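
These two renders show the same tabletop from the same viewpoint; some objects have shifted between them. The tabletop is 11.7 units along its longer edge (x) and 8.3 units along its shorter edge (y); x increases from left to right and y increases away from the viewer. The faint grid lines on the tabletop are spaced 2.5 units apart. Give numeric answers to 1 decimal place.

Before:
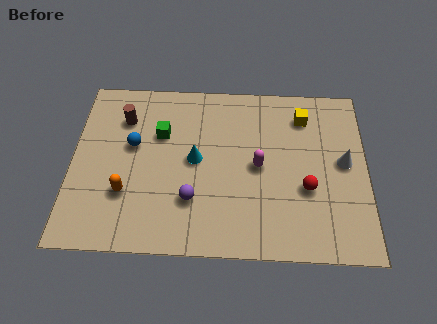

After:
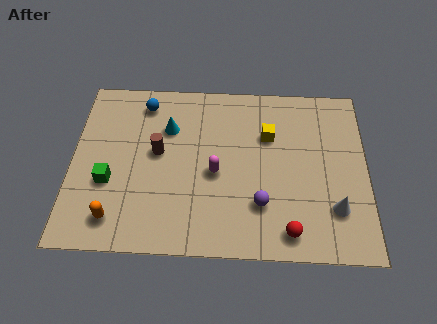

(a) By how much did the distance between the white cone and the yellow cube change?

+1.6

The distance was about 2.7 in the first image and 4.3 in the second, so they moved 1.6 units further apart.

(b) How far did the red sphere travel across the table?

2.1

From (9.3, 3.1) to (8.6, 1.1), the red sphere covered √(0.7² + 2.0²) ≈ 2.1 units.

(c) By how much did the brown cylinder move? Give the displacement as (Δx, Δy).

(1.4, -1.6)

The brown cylinder was at about (2.0, 6.2) and moved to about (3.4, 4.6).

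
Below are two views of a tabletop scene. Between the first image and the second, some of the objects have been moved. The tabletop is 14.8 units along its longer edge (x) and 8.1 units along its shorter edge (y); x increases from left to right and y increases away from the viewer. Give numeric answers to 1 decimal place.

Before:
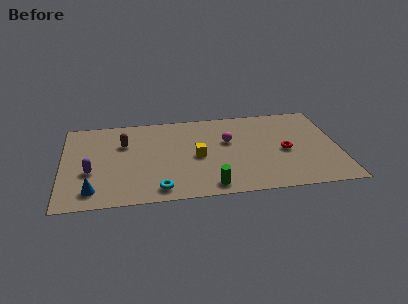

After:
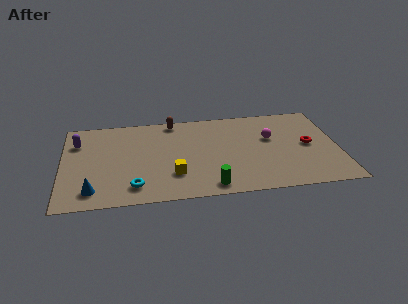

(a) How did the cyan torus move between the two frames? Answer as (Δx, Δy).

(-1.3, 0.4)

The cyan torus was at about (5.1, 1.1) and moved to about (3.8, 1.5).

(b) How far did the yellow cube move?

2.0

The yellow cube moved from about (7.2, 3.8) to (5.9, 2.3), a distance of √(1.3² + 1.5²) ≈ 2.0.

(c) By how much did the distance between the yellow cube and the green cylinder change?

-0.6

They were about 2.9 units apart before and 2.3 after — 0.6 units closer together.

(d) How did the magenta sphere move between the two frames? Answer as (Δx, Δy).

(2.3, 0.0)

From the two frames, the magenta sphere sits at roughly (8.9, 5.0) before and (11.2, 5.0) after.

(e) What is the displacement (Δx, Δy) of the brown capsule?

(2.7, 1.8)

The brown capsule started near (3.3, 5.5) and ended near (6.0, 7.3).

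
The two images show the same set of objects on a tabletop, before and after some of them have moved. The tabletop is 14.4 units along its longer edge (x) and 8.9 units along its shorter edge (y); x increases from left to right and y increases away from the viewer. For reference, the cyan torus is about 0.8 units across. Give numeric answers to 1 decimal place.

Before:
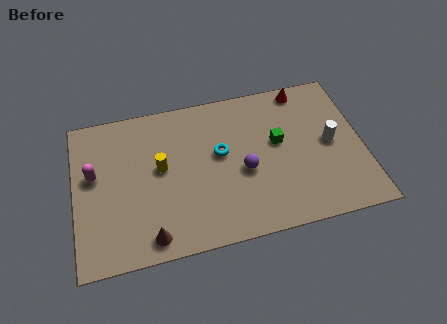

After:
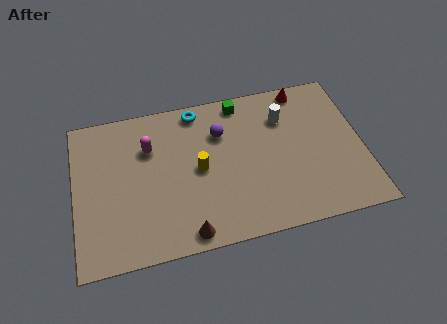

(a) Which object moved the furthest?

the green cube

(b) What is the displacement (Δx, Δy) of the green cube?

(-1.7, 2.8)

The green cube was at about (10.2, 5.1) and moved to about (8.5, 7.9).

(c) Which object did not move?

the red cone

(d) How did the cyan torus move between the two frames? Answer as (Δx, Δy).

(-1.0, 2.8)

From the two frames, the cyan torus sits at roughly (7.3, 5.1) before and (6.3, 7.9) after.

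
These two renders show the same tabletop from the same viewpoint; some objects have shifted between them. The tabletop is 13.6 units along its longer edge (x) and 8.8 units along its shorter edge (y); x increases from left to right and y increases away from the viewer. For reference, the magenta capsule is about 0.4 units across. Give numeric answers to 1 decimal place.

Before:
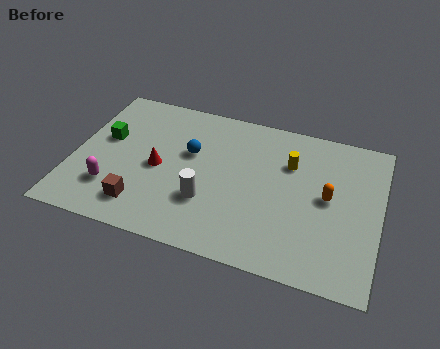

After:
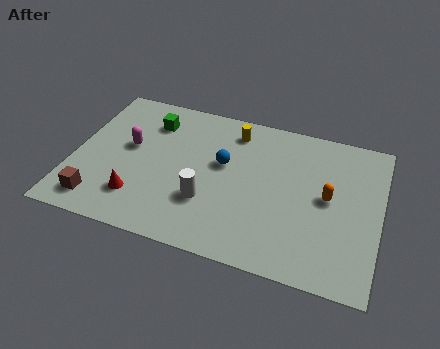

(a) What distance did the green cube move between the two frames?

2.5

From (1.3, 5.2) to (3.2, 6.8), the green cube covered √(1.9² + 1.6²) ≈ 2.5 units.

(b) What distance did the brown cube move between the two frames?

1.9

The brown cube moved from about (3.3, 1.7) to (1.4, 1.4), a distance of √(1.9² + 0.3²) ≈ 1.9.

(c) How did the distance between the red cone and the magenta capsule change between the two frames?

+0.4

Before: roughly 2.6 units apart; after: 3.0. That's 0.4 units further apart.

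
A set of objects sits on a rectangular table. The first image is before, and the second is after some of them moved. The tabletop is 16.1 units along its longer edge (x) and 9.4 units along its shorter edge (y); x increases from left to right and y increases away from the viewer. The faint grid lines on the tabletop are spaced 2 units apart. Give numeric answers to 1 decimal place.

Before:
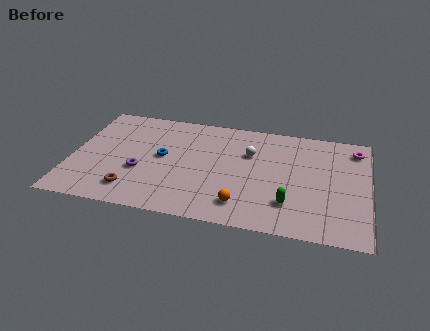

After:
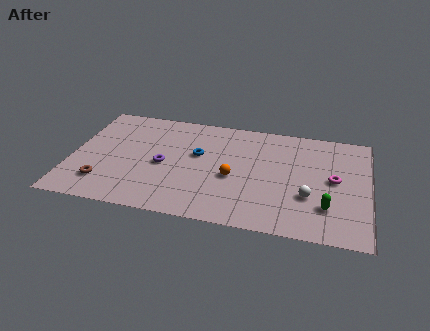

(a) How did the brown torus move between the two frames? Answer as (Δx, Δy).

(-1.6, 0.3)

The brown torus was at about (3.5, 1.8) and moved to about (1.9, 2.1).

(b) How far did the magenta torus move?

3.1

The magenta torus moved from about (15.3, 7.8) to (14.2, 4.9), a distance of √(1.1² + 2.9²) ≈ 3.1.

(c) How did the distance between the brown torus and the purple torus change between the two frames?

+2.1

Before: roughly 1.7 units apart; after: 3.8. That's 2.1 units further apart.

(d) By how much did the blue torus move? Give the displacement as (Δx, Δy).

(1.9, 0.6)

From the two frames, the blue torus sits at roughly (4.9, 5.0) before and (6.8, 5.6) after.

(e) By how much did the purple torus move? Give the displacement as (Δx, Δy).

(1.2, 0.8)

From the two frames, the purple torus sits at roughly (3.8, 3.5) before and (5.0, 4.3) after.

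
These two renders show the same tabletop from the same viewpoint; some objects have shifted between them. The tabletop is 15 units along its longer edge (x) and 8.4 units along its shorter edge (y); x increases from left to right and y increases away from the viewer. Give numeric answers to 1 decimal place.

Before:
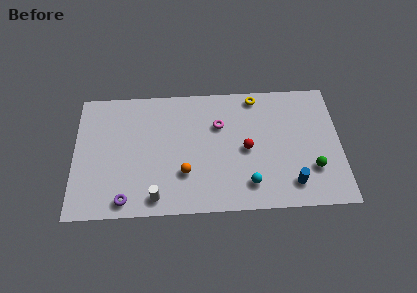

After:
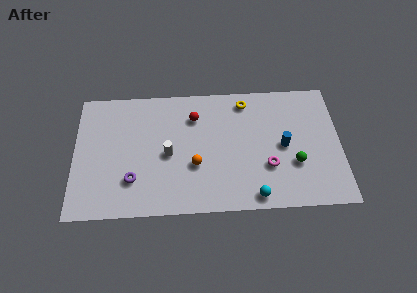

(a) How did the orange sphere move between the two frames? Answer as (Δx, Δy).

(0.6, 0.5)

The orange sphere started near (6.2, 2.6) and ended near (6.8, 3.1).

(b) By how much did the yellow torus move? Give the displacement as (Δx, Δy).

(-0.6, -0.3)

From the two frames, the yellow torus sits at roughly (10.3, 7.5) before and (9.7, 7.2) after.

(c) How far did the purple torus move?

1.4

The purple torus moved from about (2.9, 1.0) to (3.3, 2.3), a distance of √(0.4² + 1.3²) ≈ 1.4.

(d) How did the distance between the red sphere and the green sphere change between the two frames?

+2.6

Before: roughly 4.0 units apart; after: 6.6. That's 2.6 units further apart.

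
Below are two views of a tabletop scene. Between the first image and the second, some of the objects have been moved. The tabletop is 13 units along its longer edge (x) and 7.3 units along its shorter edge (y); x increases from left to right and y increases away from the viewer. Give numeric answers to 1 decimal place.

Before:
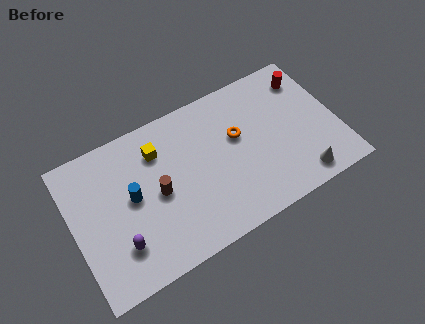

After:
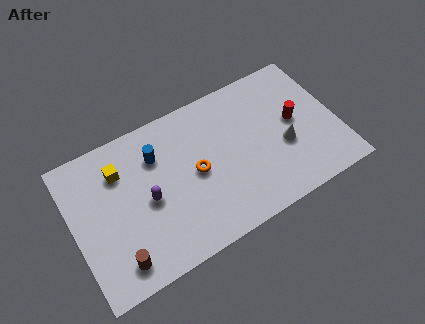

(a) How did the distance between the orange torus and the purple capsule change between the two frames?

-4.3

The distance was about 6.7 in the first image and 2.4 in the second, so they moved 4.3 units closer together.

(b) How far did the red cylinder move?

2.1

From (11.9, 5.8) to (11.0, 3.9), the red cylinder covered √(0.9² + 1.9²) ≈ 2.1 units.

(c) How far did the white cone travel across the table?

2.0

The white cone moved from about (10.8, 1.0) to (10.3, 2.9), a distance of √(0.5² + 1.9²) ≈ 2.0.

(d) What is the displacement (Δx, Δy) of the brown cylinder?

(-2.3, -2.3)

The brown cylinder started near (4.1, 3.5) and ended near (1.8, 1.2).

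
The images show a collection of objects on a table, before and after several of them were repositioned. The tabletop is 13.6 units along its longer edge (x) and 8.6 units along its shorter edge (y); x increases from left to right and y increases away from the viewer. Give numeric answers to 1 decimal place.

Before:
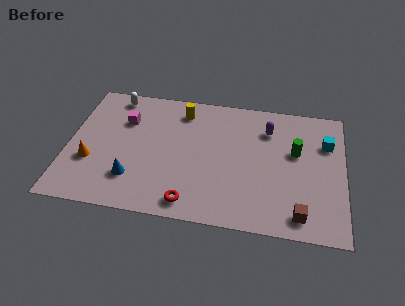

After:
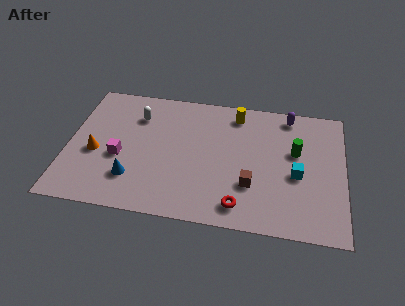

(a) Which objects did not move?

the green cylinder and the blue cone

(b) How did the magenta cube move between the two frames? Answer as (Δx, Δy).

(-0.1, -2.5)

The magenta cube started near (2.7, 6.0) and ended near (2.6, 3.5).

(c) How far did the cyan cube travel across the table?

2.7

From (12.7, 6.0) to (11.3, 3.7), the cyan cube covered √(1.4² + 2.3²) ≈ 2.7 units.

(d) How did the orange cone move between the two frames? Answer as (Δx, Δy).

(0.2, 0.6)

From the two frames, the orange cone sits at roughly (1.2, 3.0) before and (1.4, 3.6) after.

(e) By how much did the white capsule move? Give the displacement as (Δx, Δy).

(1.2, -1.2)

From the two frames, the white capsule sits at roughly (2.1, 7.6) before and (3.3, 6.4) after.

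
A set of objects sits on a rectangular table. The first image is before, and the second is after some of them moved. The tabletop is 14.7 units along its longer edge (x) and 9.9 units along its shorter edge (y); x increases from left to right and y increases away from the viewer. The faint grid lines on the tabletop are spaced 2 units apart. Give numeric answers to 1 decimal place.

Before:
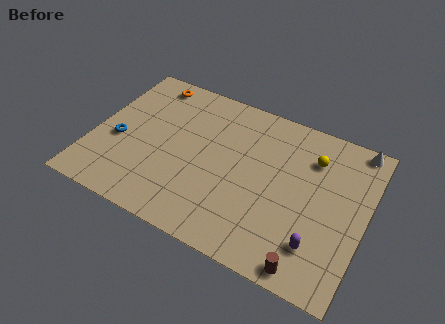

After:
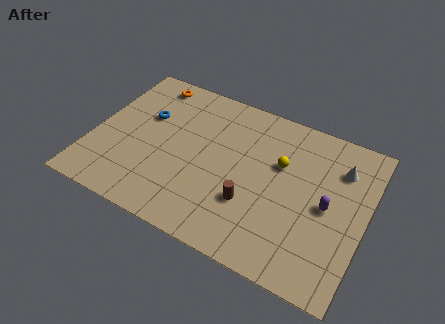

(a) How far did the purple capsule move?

2.5

From (12.5, 2.3) to (12.7, 4.8), the purple capsule covered √(0.2² + 2.5²) ≈ 2.5 units.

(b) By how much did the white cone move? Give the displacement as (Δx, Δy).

(-0.7, -1.7)

The white cone started near (13.8, 9.1) and ended near (13.1, 7.4).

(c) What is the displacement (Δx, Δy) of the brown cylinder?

(-3.4, 2.3)

The brown cylinder started near (12.2, 0.9) and ended near (8.8, 3.2).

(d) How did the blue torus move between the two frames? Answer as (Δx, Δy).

(1.2, 2.2)

The blue torus started near (1.4, 4.1) and ended near (2.6, 6.3).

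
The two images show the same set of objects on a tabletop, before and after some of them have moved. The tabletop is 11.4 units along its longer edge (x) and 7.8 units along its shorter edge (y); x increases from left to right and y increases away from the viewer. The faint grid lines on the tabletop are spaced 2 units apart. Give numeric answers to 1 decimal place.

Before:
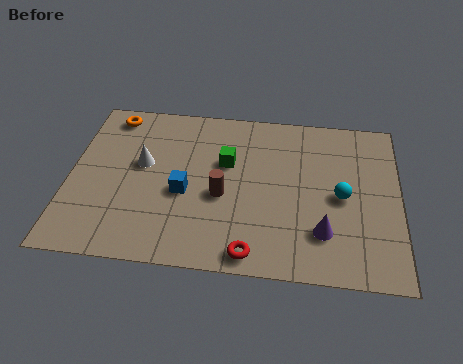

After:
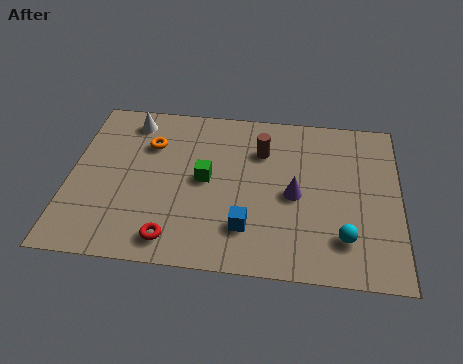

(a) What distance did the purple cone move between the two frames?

1.9

The purple cone was near (8.8, 2.0) before and (7.8, 3.6) after, so it travelled √(1.0² + 1.6²) ≈ 1.9 units.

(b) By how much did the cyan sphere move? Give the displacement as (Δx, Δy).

(0.1, -1.9)

From the two frames, the cyan sphere sits at roughly (9.4, 3.7) before and (9.5, 1.8) after.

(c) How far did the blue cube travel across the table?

2.6

The blue cube was near (4.0, 3.3) before and (6.2, 1.9) after, so it travelled √(2.2² + 1.4²) ≈ 2.6 units.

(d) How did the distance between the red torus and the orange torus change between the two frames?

-3.4

They were about 7.9 units apart before and 4.5 after — 3.4 units closer together.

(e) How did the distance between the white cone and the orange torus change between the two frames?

-1.3

They were about 2.6 units apart before and 1.3 after — 1.3 units closer together.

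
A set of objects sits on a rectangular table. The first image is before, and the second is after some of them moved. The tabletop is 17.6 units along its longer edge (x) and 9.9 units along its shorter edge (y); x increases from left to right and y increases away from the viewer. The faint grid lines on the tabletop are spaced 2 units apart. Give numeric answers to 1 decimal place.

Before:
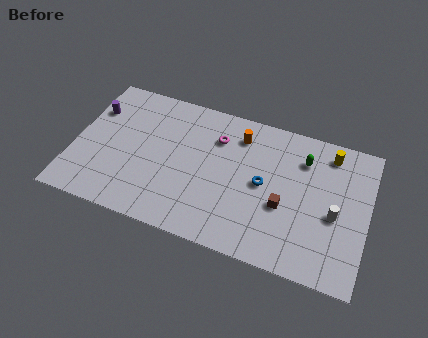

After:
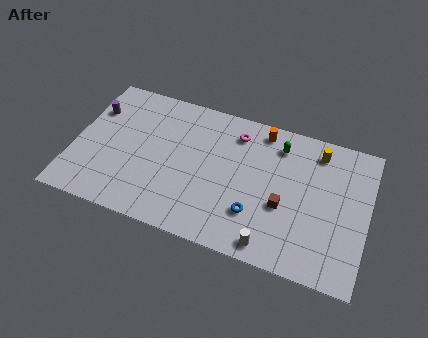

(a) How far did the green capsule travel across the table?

1.6

From (13.6, 7.5) to (12.1, 8.0), the green capsule covered √(1.5² + 0.5²) ≈ 1.6 units.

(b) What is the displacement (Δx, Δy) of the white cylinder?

(-3.5, -3.2)

From the two frames, the white cylinder sits at roughly (15.7, 4.3) before and (12.2, 1.1) after.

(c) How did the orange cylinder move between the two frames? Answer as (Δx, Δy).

(1.3, 0.8)

The orange cylinder was at about (9.7, 7.9) and moved to about (11.0, 8.7).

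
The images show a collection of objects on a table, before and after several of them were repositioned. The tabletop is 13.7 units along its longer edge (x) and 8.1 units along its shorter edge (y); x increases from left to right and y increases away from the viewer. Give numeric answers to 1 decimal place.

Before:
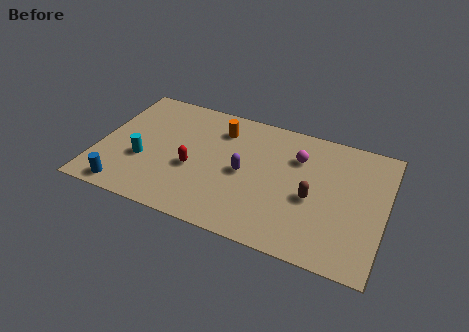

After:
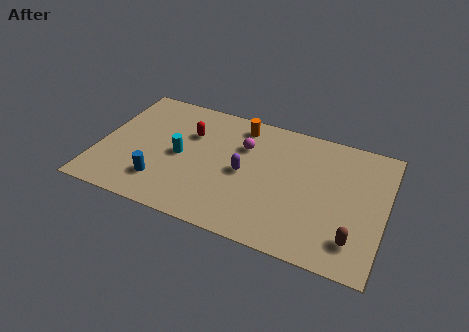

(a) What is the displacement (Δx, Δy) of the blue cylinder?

(1.6, 1.0)

The blue cylinder started near (1.6, 0.9) and ended near (3.2, 1.9).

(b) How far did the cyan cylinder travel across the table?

1.9

The cyan cylinder moved from about (2.2, 3.0) to (3.9, 3.9), a distance of √(1.7² + 0.9²) ≈ 1.9.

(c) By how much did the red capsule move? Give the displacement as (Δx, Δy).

(-0.4, 2.2)

The red capsule was at about (4.6, 3.3) and moved to about (4.2, 5.5).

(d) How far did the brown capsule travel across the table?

2.8

The brown capsule moved from about (10.3, 3.5) to (12.4, 1.7), a distance of √(2.1² + 1.8²) ≈ 2.8.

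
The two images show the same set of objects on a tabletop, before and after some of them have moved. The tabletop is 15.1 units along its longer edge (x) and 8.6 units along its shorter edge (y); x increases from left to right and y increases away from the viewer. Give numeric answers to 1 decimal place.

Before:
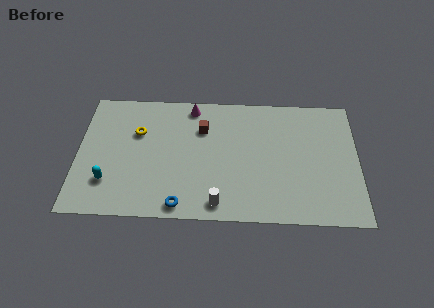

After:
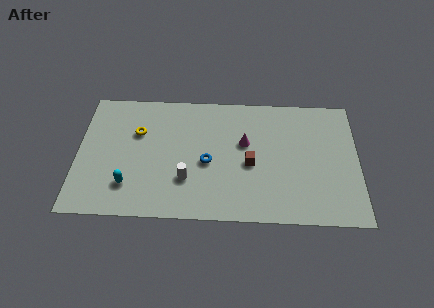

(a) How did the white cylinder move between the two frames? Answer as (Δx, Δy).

(-1.7, 1.5)

The white cylinder started near (7.6, 1.1) and ended near (5.9, 2.6).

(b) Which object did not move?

the yellow torus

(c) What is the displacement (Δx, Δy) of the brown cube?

(2.6, -2.3)

From the two frames, the brown cube sits at roughly (6.7, 6.1) before and (9.3, 3.8) after.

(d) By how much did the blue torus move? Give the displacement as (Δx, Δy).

(1.4, 2.9)

From the two frames, the blue torus sits at roughly (5.6, 0.9) before and (7.0, 3.8) after.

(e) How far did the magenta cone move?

3.8

The magenta cone was near (6.1, 7.6) before and (9.0, 5.2) after, so it travelled √(2.9² + 2.4²) ≈ 3.8 units.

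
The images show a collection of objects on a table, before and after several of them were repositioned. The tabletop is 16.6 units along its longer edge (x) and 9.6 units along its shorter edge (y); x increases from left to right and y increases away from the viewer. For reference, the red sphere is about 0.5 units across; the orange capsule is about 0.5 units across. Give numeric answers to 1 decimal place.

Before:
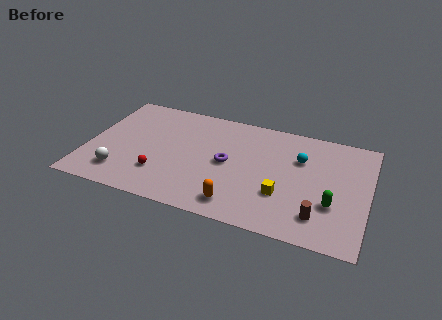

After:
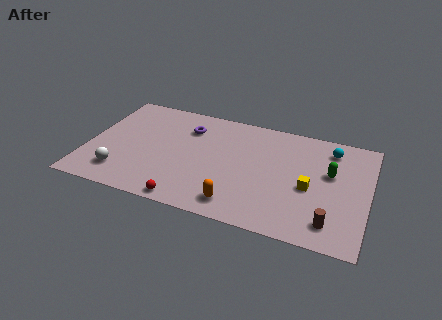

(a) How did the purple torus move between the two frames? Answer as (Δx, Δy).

(-2.6, 2.4)

From the two frames, the purple torus sits at roughly (8.3, 4.8) before and (5.7, 7.2) after.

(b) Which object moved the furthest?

the purple torus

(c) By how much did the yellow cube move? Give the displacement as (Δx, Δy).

(1.5, 1.1)

From the two frames, the yellow cube sits at roughly (11.7, 3.1) before and (13.2, 4.2) after.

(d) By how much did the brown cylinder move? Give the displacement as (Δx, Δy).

(0.7, -0.3)

The brown cylinder started near (13.9, 2.0) and ended near (14.6, 1.7).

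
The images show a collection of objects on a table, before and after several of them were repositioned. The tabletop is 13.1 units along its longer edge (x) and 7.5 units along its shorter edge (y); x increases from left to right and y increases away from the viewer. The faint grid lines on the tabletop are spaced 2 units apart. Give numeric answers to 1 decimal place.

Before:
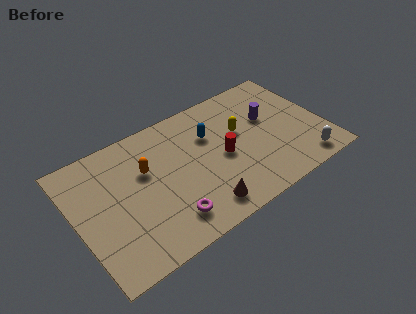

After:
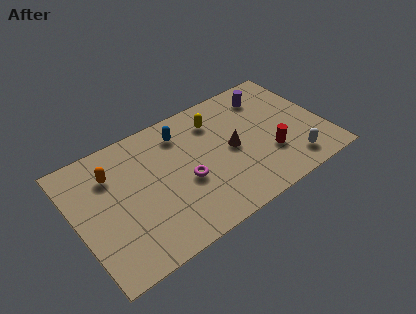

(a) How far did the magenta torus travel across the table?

2.0

The magenta torus moved from about (4.4, 1.5) to (5.6, 3.1), a distance of √(1.2² + 1.6²) ≈ 2.0.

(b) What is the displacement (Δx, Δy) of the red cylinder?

(2.3, -1.1)

From the two frames, the red cylinder sits at roughly (7.7, 3.5) before and (10.0, 2.4) after.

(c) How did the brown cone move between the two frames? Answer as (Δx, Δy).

(2.1, 2.5)

From the two frames, the brown cone sits at roughly (6.1, 1.2) before and (8.2, 3.7) after.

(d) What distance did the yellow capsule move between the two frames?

1.7

The yellow capsule was near (8.8, 4.5) before and (7.7, 5.8) after, so it travelled √(1.1² + 1.3²) ≈ 1.7 units.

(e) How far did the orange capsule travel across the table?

1.8

The orange capsule moved from about (3.8, 4.8) to (2.1, 5.5), a distance of √(1.7² + 0.7²) ≈ 1.8.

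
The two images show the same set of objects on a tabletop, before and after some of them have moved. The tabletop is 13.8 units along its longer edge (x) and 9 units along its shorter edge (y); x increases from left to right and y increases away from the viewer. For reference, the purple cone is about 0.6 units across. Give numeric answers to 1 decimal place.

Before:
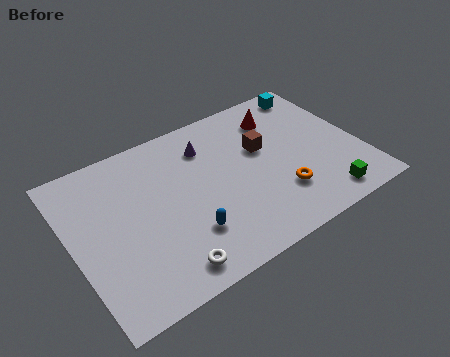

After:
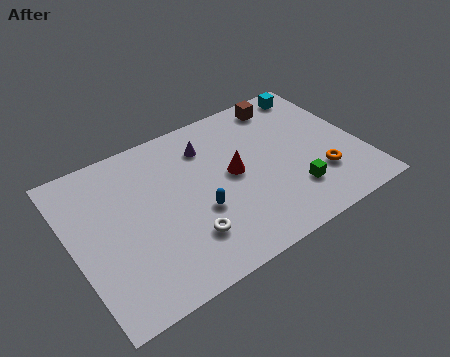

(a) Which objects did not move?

the purple cone and the cyan cube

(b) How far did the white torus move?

1.6

From (3.9, 1.2) to (5.0, 2.3), the white torus covered √(1.1² + 1.1²) ≈ 1.6 units.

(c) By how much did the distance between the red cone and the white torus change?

-5.1

They were about 8.7 units apart before and 3.6 after — 5.1 units closer together.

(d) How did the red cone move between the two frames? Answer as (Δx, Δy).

(-2.7, -2.3)

The red cone was at about (10.4, 7.0) and moved to about (7.7, 4.7).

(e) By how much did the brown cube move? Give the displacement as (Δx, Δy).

(1.5, 2.3)

The brown cube started near (9.3, 5.5) and ended near (10.8, 7.8).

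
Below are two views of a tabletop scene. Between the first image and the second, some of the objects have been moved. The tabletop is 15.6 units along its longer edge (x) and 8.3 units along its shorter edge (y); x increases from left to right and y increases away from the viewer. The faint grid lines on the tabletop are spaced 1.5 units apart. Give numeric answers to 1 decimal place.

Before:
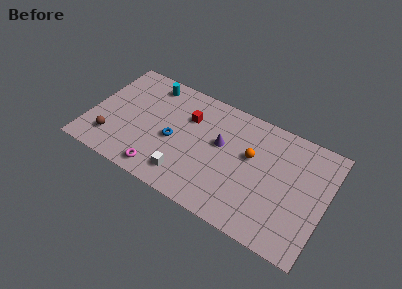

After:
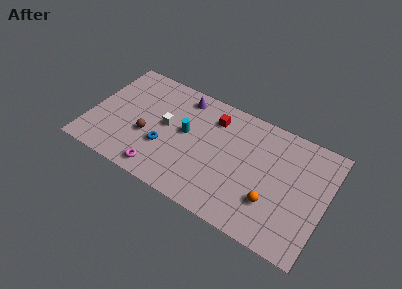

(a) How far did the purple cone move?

3.6

From (8.6, 4.9) to (5.7, 7.1), the purple cone covered √(2.9² + 2.2²) ≈ 3.6 units.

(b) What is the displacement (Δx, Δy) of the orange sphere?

(1.7, -2.5)

The orange sphere started near (10.6, 5.0) and ended near (12.3, 2.5).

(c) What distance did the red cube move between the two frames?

1.7

From (6.3, 5.8) to (7.9, 6.5), the red cube covered √(1.6² + 0.7²) ≈ 1.7 units.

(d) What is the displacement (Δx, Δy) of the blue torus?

(-0.5, -0.8)

The blue torus started near (5.6, 3.7) and ended near (5.1, 2.9).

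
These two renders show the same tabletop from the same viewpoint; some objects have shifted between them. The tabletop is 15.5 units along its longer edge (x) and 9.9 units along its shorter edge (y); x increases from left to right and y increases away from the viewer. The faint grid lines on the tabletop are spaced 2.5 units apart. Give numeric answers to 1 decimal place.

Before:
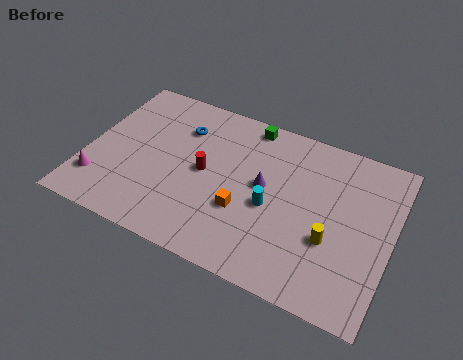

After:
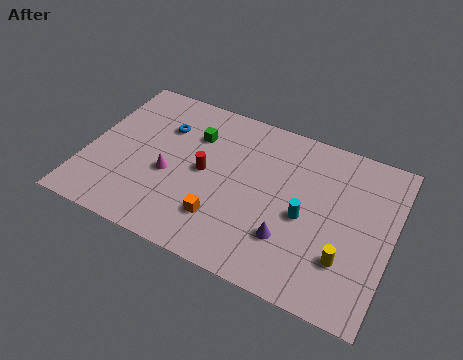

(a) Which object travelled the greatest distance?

the magenta cone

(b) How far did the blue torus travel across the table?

0.9

The blue torus moved from about (4.5, 7.3) to (3.6, 7.0), a distance of √(0.9² + 0.3²) ≈ 0.9.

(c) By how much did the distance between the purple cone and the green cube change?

+3.2

The distance was about 3.7 in the first image and 6.9 in the second, so they moved 3.2 units further apart.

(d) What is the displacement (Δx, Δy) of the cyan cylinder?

(1.7, 0.1)

From the two frames, the cyan cylinder sits at roughly (9.5, 4.3) before and (11.2, 4.4) after.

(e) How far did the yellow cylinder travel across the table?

1.1

The yellow cylinder moved from about (12.6, 3.6) to (13.4, 2.8), a distance of √(0.8² + 0.8²) ≈ 1.1.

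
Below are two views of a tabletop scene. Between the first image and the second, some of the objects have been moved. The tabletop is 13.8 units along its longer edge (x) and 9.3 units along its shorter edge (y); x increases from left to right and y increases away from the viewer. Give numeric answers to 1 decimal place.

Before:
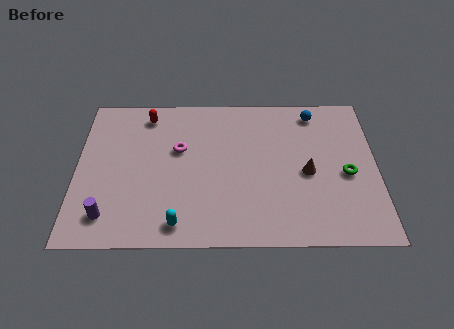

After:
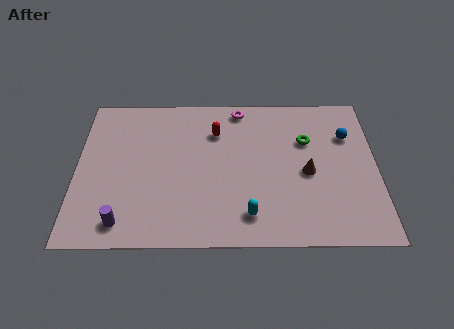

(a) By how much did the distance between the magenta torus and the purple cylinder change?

+3.7

Before: roughly 5.1 units apart; after: 8.8. That's 3.7 units further apart.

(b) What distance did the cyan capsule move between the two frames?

3.2

The cyan capsule was near (4.7, 1.2) before and (7.9, 1.7) after, so it travelled √(3.2² + 0.5²) ≈ 3.2 units.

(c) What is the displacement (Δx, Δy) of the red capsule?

(3.2, -1.1)

The red capsule was at about (3.2, 7.9) and moved to about (6.4, 6.8).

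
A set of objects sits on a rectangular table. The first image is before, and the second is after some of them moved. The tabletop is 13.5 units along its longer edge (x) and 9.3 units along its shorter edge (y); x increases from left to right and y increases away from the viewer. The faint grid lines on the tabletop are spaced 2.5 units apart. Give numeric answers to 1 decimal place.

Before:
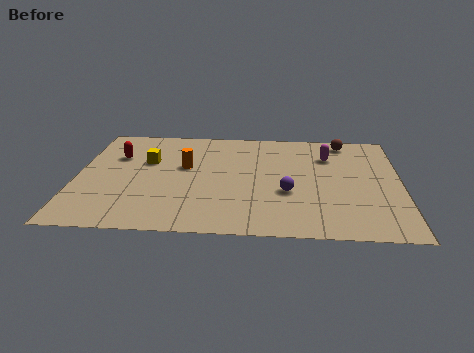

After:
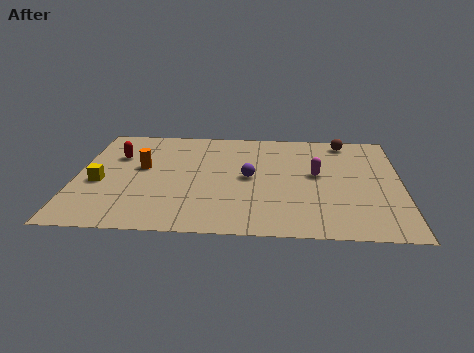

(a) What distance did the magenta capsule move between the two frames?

1.8

The magenta capsule moved from about (10.5, 6.8) to (10.0, 5.1), a distance of √(0.5² + 1.7²) ≈ 1.8.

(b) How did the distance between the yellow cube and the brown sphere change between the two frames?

+2.5

Before: roughly 8.6 units apart; after: 11.1. That's 2.5 units further apart.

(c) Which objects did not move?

the red capsule and the brown sphere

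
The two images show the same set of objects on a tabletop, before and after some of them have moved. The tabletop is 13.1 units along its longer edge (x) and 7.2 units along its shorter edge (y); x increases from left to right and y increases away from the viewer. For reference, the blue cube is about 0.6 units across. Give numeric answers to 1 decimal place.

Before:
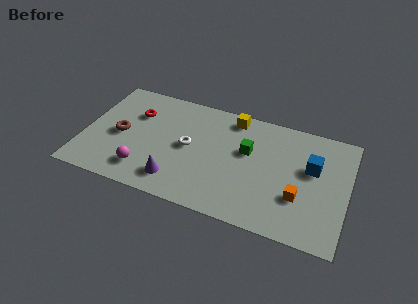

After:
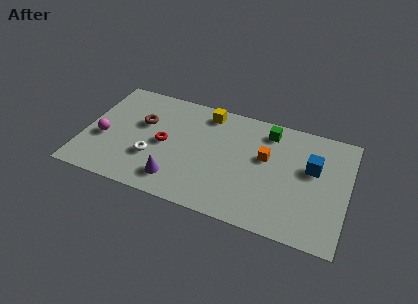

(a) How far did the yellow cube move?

1.3

From (7.2, 6.3) to (5.9, 6.2), the yellow cube covered √(1.3² + 0.1²) ≈ 1.3 units.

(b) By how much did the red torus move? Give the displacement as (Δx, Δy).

(1.6, -1.5)

From the two frames, the red torus sits at roughly (2.4, 5.0) before and (4.0, 3.5) after.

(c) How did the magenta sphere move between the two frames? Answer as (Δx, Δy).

(-2.2, 1.4)

The magenta sphere started near (3.2, 1.5) and ended near (1.0, 2.9).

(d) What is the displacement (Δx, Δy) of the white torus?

(-1.7, -1.3)

From the two frames, the white torus sits at roughly (5.2, 3.7) before and (3.5, 2.4) after.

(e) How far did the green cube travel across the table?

1.8

From (8.1, 4.4) to (9.0, 6.0), the green cube covered √(0.9² + 1.6²) ≈ 1.8 units.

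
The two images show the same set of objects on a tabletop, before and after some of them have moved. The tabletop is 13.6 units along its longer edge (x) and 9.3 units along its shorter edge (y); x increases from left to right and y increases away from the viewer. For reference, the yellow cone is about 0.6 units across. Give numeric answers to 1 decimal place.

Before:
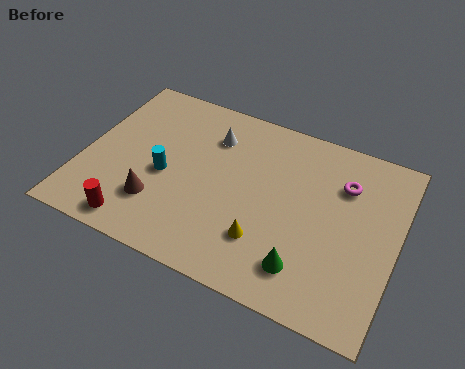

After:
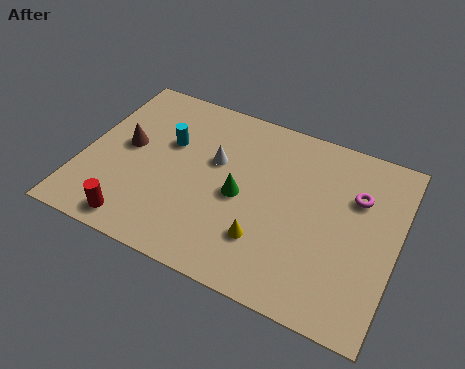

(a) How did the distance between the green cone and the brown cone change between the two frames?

-1.4

They were about 6.5 units apart before and 5.1 after — 1.4 units closer together.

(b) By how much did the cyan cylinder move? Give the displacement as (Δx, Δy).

(-0.1, 1.8)

From the two frames, the cyan cylinder sits at roughly (3.6, 4.1) before and (3.5, 5.9) after.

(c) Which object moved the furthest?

the green cone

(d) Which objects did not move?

the yellow cone and the red cylinder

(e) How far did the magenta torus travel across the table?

0.7

The magenta torus moved from about (11.1, 6.7) to (11.7, 6.3), a distance of √(0.6² + 0.4²) ≈ 0.7.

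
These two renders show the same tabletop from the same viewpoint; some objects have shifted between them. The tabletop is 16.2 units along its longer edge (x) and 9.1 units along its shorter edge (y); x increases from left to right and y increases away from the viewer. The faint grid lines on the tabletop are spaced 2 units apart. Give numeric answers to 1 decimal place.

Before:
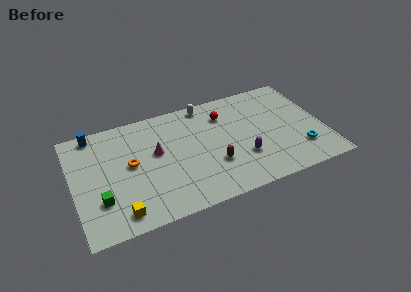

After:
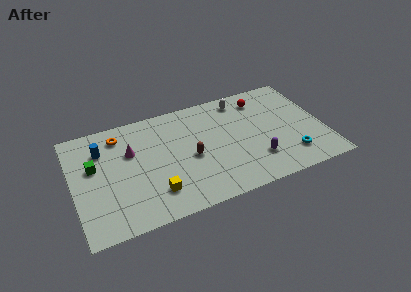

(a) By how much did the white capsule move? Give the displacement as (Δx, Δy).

(2.3, -0.4)

The white capsule was at about (8.9, 8.2) and moved to about (11.2, 7.8).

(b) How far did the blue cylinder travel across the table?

1.6

From (1.6, 8.2) to (2.0, 6.7), the blue cylinder covered √(0.4² + 1.5²) ≈ 1.6 units.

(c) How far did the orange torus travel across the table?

2.6

The orange torus was near (3.7, 4.9) before and (3.2, 7.5) after, so it travelled √(0.5² + 2.6²) ≈ 2.6 units.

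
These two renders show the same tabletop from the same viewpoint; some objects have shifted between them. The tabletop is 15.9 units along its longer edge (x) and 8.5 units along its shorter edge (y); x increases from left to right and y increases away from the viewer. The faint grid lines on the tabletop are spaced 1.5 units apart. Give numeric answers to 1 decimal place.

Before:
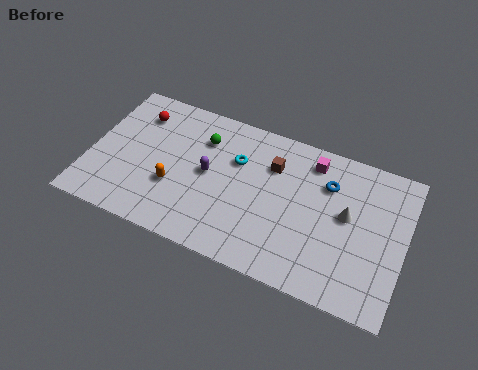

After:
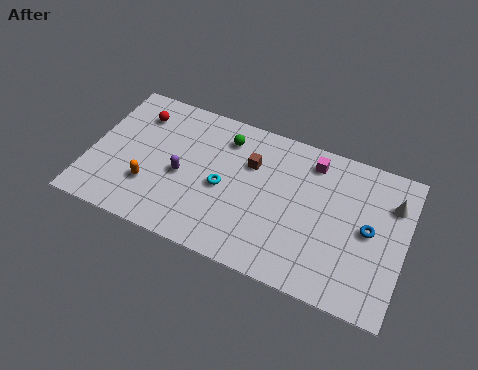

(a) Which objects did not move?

the red sphere and the magenta cube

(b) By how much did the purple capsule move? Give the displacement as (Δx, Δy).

(-1.3, -0.6)

The purple capsule was at about (6.0, 4.4) and moved to about (4.7, 3.8).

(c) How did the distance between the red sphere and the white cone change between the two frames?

+1.9

Before: roughly 11.1 units apart; after: 13.0. That's 1.9 units further apart.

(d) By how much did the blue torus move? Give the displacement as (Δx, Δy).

(2.2, -1.8)

The blue torus was at about (11.9, 6.1) and moved to about (14.1, 4.3).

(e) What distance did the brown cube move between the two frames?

1.1

The brown cube was near (9.1, 6.1) before and (8.0, 5.8) after, so it travelled √(1.1² + 0.3²) ≈ 1.1 units.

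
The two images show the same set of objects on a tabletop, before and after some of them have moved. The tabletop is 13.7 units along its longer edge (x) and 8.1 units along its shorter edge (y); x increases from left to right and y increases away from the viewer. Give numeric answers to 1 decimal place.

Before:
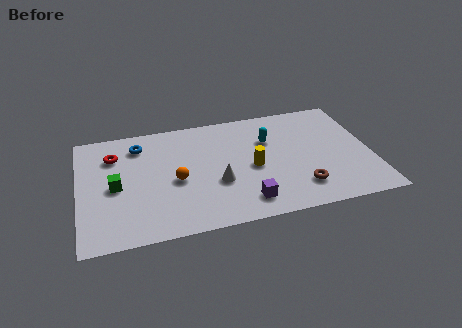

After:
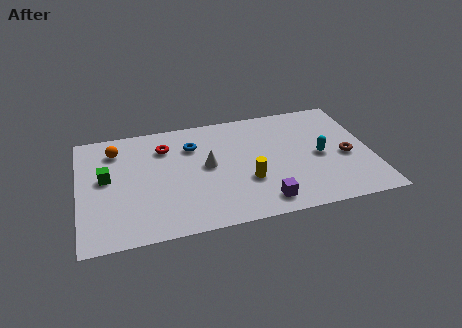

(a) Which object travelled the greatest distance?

the orange sphere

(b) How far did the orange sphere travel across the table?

3.9

From (4.5, 3.6) to (1.8, 6.4), the orange sphere covered √(2.7² + 2.8²) ≈ 3.9 units.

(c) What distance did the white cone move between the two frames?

1.4

The white cone moved from about (6.4, 3.0) to (6.0, 4.3), a distance of √(0.4² + 1.3²) ≈ 1.4.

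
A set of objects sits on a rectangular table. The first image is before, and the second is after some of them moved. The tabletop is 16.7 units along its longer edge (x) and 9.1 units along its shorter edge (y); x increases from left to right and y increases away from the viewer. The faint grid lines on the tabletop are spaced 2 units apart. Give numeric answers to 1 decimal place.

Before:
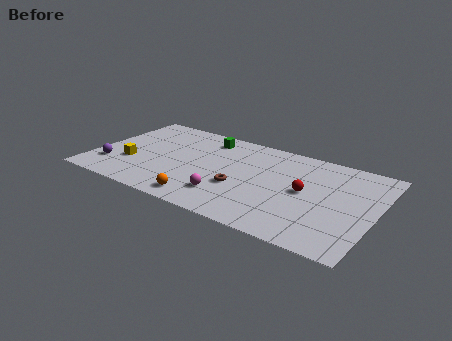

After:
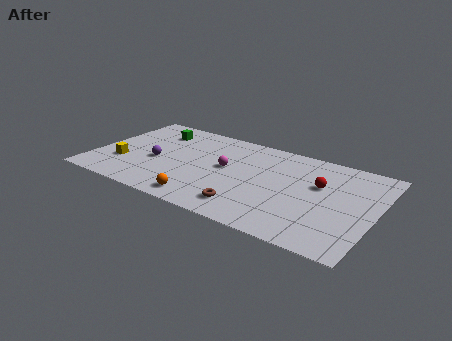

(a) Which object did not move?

the orange sphere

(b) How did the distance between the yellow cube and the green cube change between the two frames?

-1.6

Before: roughly 6.0 units apart; after: 4.4. That's 1.6 units closer together.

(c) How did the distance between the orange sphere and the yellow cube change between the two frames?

+0.4

They were about 5.1 units apart before and 5.5 after — 0.4 units further apart.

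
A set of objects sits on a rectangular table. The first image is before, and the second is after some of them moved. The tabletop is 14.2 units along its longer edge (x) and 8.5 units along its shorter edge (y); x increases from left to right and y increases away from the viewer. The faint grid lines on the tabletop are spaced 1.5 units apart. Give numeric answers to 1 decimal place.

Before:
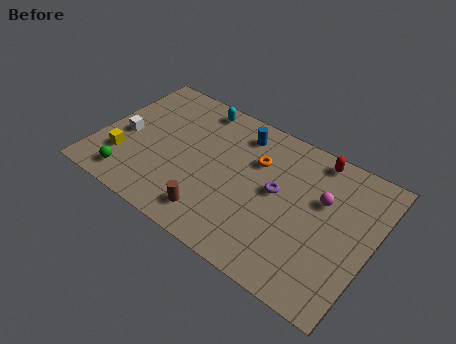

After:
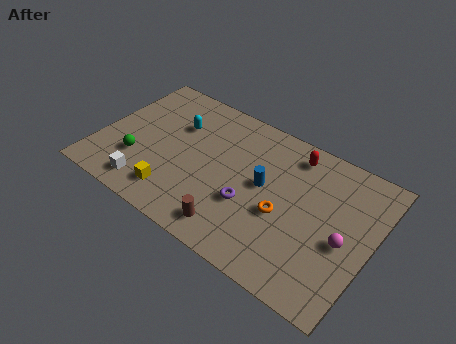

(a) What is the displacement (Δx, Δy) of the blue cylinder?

(1.7, -2.4)

The blue cylinder was at about (6.9, 7.0) and moved to about (8.6, 4.6).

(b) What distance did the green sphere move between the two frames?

1.3

From (2.1, 1.3) to (2.2, 2.6), the green sphere covered √(0.1² + 1.3²) ≈ 1.3 units.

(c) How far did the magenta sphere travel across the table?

2.2

From (11.5, 5.4) to (12.9, 3.7), the magenta sphere covered √(1.4² + 1.7²) ≈ 2.2 units.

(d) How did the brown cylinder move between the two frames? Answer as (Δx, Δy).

(1.1, -0.2)

From the two frames, the brown cylinder sits at roughly (6.5, 1.5) before and (7.6, 1.3) after.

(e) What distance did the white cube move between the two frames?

3.0

The white cube was near (1.3, 3.8) before and (3.0, 1.3) after, so it travelled √(1.7² + 2.5²) ≈ 3.0 units.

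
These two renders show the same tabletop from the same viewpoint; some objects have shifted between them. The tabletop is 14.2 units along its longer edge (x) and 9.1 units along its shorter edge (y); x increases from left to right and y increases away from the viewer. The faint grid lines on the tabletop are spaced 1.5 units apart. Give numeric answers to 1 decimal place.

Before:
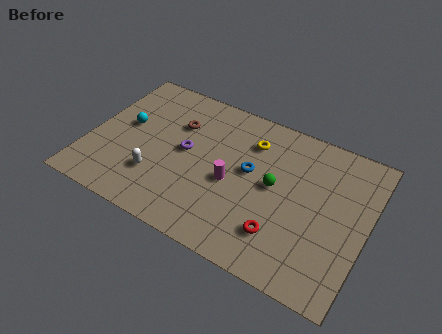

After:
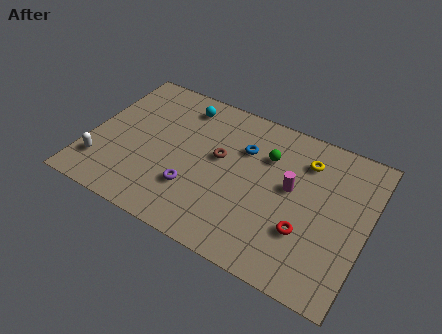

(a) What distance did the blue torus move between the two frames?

1.3

The blue torus was near (8.2, 5.1) before and (7.7, 6.3) after, so it travelled √(0.5² + 1.2²) ≈ 1.3 units.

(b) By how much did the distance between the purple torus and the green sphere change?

+0.4

Before: roughly 4.6 units apart; after: 5.0. That's 0.4 units further apart.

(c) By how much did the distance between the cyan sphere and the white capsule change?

+3.3

Before: roughly 3.2 units apart; after: 6.5. That's 3.3 units further apart.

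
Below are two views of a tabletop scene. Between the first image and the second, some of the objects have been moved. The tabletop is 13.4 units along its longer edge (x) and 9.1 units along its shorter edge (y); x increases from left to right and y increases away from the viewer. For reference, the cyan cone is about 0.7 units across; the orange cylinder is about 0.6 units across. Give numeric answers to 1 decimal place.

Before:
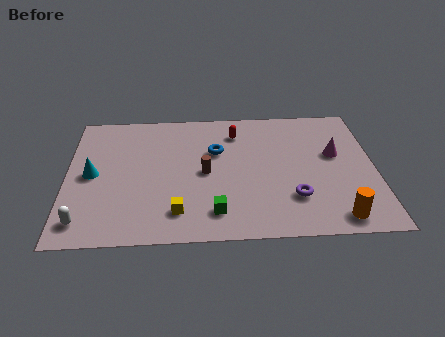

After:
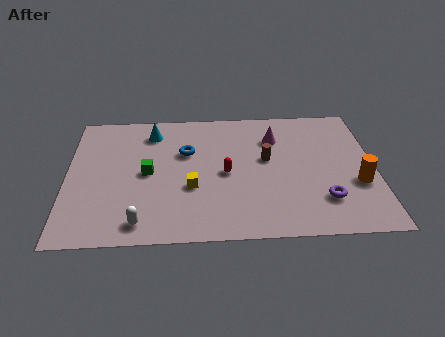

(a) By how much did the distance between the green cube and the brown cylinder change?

+2.5

Before: roughly 2.7 units apart; after: 5.2. That's 2.5 units further apart.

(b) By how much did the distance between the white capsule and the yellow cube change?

-0.9

They were about 4.0 units apart before and 3.1 after — 0.9 units closer together.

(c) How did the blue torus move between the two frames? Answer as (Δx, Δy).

(-1.3, 0.0)

The blue torus started near (6.5, 5.9) and ended near (5.2, 5.9).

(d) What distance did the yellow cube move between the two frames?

1.7

The yellow cube moved from about (4.8, 1.8) to (5.4, 3.4), a distance of √(0.6² + 1.6²) ≈ 1.7.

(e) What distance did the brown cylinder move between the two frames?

2.8

The brown cylinder was near (6.0, 4.4) before and (8.7, 5.2) after, so it travelled √(2.7² + 0.8²) ≈ 2.8 units.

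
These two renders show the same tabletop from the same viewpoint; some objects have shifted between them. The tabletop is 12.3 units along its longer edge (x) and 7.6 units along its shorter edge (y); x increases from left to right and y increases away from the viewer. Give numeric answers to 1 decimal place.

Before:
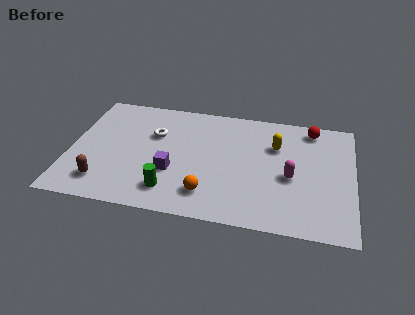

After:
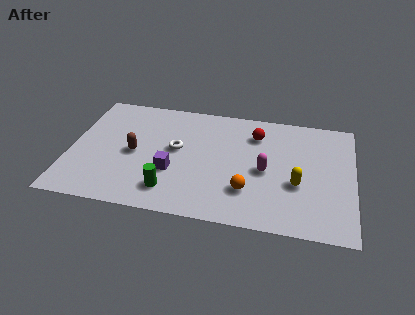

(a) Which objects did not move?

the purple cube and the green cylinder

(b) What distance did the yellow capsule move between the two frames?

2.5

The yellow capsule moved from about (8.9, 5.2) to (9.9, 2.9), a distance of √(1.0² + 2.3²) ≈ 2.5.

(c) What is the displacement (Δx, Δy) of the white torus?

(1.0, -0.8)

The white torus was at about (3.6, 5.0) and moved to about (4.6, 4.2).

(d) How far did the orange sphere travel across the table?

1.8

The orange sphere moved from about (6.1, 1.6) to (7.8, 2.1), a distance of √(1.7² + 0.5²) ≈ 1.8.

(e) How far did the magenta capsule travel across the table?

1.1

The magenta capsule was near (9.6, 3.3) before and (8.5, 3.5) after, so it travelled √(1.1² + 0.2²) ≈ 1.1 units.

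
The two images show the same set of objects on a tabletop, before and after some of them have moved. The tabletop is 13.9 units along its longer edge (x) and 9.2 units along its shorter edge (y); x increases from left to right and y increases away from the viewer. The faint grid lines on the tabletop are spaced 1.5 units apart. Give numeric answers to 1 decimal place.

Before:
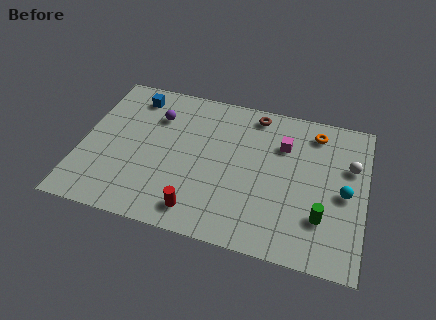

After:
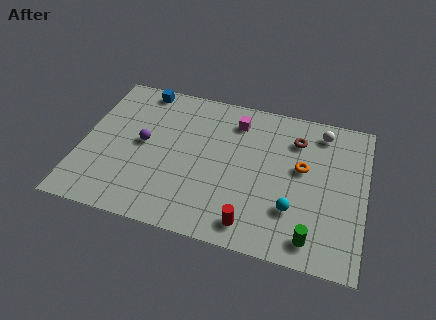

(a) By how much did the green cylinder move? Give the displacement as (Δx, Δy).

(-0.4, -1.3)

The green cylinder started near (11.9, 2.6) and ended near (11.5, 1.3).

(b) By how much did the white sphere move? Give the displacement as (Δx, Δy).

(-1.5, 1.8)

From the two frames, the white sphere sits at roughly (13.1, 6.0) before and (11.6, 7.8) after.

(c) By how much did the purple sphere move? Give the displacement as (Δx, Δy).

(-0.5, -1.9)

The purple sphere was at about (3.5, 6.7) and moved to about (3.0, 4.8).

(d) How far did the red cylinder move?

2.6

The red cylinder was near (6.0, 1.4) before and (8.6, 1.3) after, so it travelled √(2.6² + 0.1²) ≈ 2.6 units.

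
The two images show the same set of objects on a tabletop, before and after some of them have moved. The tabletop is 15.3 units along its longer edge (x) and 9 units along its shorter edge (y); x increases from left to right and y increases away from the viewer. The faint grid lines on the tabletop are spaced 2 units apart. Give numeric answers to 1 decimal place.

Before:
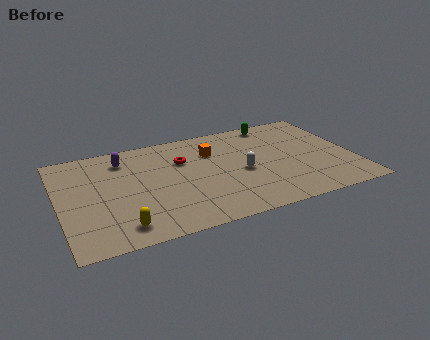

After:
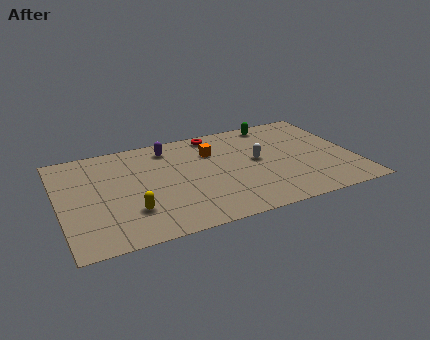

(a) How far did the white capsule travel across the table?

1.2

The white capsule was near (9.4, 4.0) before and (10.3, 4.8) after, so it travelled √(0.9² + 0.8²) ≈ 1.2 units.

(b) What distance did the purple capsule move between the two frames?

2.4

From (3.5, 7.2) to (5.9, 7.5), the purple capsule covered √(2.4² + 0.3²) ≈ 2.4 units.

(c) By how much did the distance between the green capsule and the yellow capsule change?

-1.1

They were about 10.9 units apart before and 9.8 after — 1.1 units closer together.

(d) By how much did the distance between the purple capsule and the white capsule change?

-1.5

They were about 6.7 units apart before and 5.2 after — 1.5 units closer together.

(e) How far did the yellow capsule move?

1.3

From (2.9, 1.4) to (3.5, 2.5), the yellow capsule covered √(0.6² + 1.1²) ≈ 1.3 units.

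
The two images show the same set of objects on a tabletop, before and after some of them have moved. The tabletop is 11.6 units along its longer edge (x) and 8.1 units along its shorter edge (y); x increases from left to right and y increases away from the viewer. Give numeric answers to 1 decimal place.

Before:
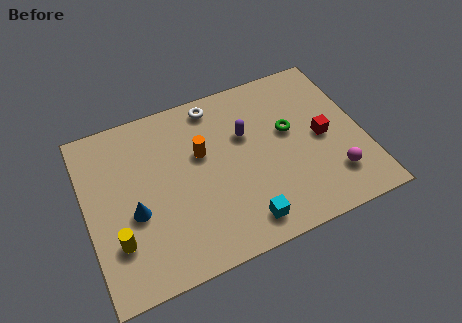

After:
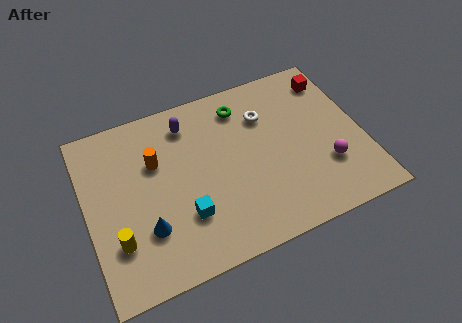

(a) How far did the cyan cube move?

2.6

The cyan cube moved from about (6.2, 1.2) to (3.9, 2.4), a distance of √(2.3² + 1.2²) ≈ 2.6.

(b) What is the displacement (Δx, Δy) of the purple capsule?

(-2.3, 1.4)

From the two frames, the purple capsule sits at roughly (6.8, 5.2) before and (4.5, 6.6) after.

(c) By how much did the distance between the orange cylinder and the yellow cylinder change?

-1.1

They were about 4.7 units apart before and 3.6 after — 1.1 units closer together.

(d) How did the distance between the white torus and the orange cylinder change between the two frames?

+2.5

They were about 2.2 units apart before and 4.7 after — 2.5 units further apart.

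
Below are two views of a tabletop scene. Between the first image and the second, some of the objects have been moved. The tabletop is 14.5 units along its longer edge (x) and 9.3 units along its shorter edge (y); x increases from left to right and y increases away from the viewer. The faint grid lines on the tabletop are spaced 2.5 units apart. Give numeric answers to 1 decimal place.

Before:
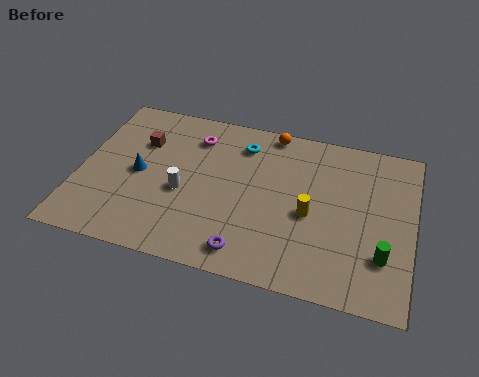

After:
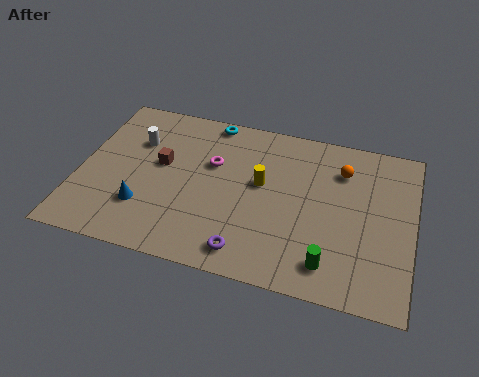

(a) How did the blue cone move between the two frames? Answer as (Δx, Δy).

(0.4, -1.9)

From the two frames, the blue cone sits at roughly (2.6, 4.5) before and (3.0, 2.6) after.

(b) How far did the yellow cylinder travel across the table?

2.5

From (10.1, 4.1) to (7.9, 5.3), the yellow cylinder covered √(2.2² + 1.2²) ≈ 2.5 units.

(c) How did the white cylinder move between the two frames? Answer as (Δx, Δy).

(-2.3, 2.5)

From the two frames, the white cylinder sits at roughly (4.6, 3.9) before and (2.3, 6.4) after.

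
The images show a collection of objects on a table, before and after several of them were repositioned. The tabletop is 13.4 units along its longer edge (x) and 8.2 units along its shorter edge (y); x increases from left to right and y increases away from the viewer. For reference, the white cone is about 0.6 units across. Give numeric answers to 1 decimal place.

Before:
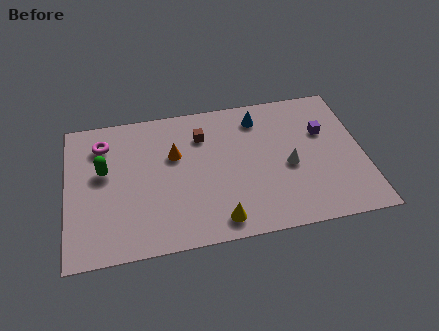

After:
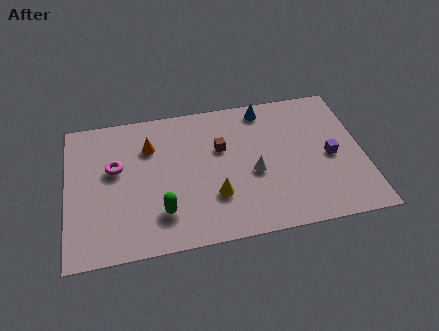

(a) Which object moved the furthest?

the green capsule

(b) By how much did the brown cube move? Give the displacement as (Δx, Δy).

(0.8, -0.9)

The brown cube was at about (6.2, 6.1) and moved to about (7.0, 5.2).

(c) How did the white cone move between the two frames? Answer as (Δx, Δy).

(-1.6, -0.1)

The white cone started near (10.0, 3.6) and ended near (8.4, 3.5).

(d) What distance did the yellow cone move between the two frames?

1.4

The yellow cone was near (6.7, 1.1) before and (6.6, 2.5) after, so it travelled √(0.1² + 1.4²) ≈ 1.4 units.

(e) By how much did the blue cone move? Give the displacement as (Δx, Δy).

(0.3, 0.5)

The blue cone was at about (8.8, 6.7) and moved to about (9.1, 7.2).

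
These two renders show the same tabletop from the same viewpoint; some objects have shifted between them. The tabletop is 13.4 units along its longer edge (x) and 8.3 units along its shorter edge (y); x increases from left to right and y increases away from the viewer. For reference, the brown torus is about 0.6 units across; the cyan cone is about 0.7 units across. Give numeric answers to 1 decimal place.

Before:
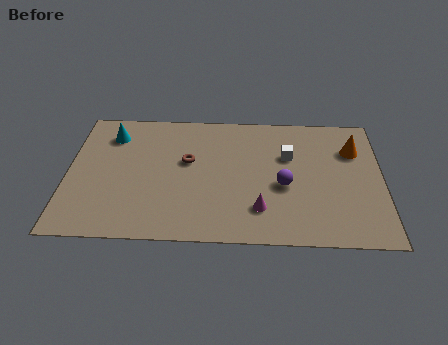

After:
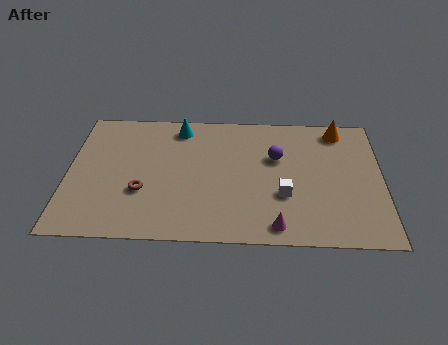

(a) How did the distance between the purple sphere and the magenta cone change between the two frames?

+2.5

They were about 1.8 units apart before and 4.3 after — 2.5 units further apart.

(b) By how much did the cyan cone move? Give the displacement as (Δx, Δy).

(2.9, 0.6)

The cyan cone was at about (1.8, 6.5) and moved to about (4.7, 7.1).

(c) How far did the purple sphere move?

1.8

From (9.2, 3.5) to (8.9, 5.3), the purple sphere covered √(0.3² + 1.8²) ≈ 1.8 units.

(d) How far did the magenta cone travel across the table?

1.2

From (8.2, 2.0) to (8.9, 1.0), the magenta cone covered √(0.7² + 1.0²) ≈ 1.2 units.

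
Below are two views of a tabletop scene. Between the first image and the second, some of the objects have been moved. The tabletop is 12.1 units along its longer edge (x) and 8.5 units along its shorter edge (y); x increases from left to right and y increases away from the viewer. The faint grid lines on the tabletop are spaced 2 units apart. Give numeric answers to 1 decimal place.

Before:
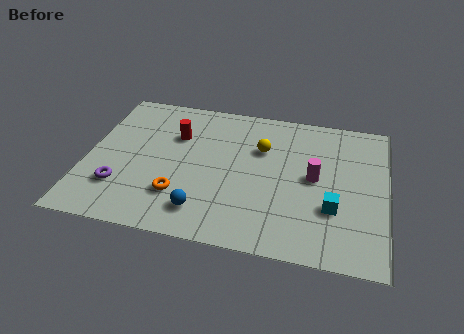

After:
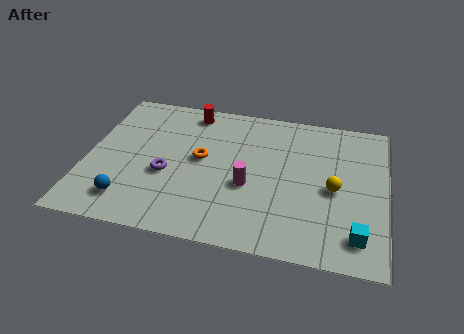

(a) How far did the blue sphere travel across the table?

3.0

From (4.9, 1.6) to (1.9, 1.6), the blue sphere covered √(3.0² + 0.0²) ≈ 3.0 units.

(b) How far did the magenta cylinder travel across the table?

2.8

From (9.2, 4.4) to (6.6, 3.4), the magenta cylinder covered √(2.6² + 1.0²) ≈ 2.8 units.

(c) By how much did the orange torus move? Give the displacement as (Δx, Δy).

(0.7, 2.3)

The orange torus was at about (3.9, 2.3) and moved to about (4.6, 4.6).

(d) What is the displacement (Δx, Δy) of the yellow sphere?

(3.0, -1.8)

The yellow sphere was at about (7.0, 5.7) and moved to about (10.0, 3.9).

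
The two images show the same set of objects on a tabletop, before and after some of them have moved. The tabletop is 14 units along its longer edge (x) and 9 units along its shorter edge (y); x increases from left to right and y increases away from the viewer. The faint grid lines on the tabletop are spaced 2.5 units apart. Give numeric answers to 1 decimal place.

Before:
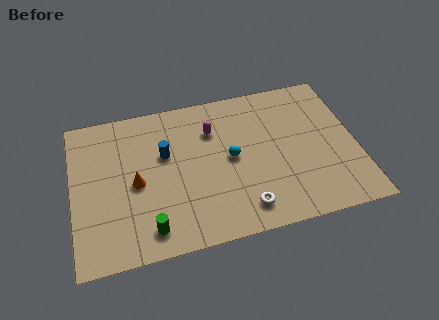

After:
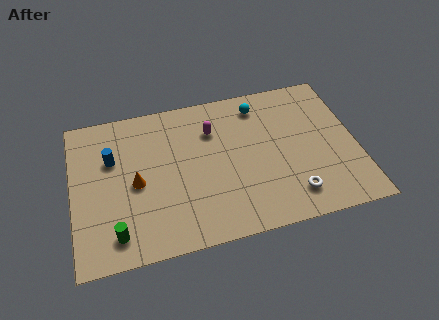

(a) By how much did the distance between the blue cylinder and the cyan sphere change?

+4.2

They were about 3.4 units apart before and 7.6 after — 4.2 units further apart.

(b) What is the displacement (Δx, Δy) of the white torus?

(2.4, 0.2)

From the two frames, the white torus sits at roughly (8.2, 1.5) before and (10.6, 1.7) after.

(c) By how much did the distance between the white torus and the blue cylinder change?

+4.1

Before: roughly 5.5 units apart; after: 9.6. That's 4.1 units further apart.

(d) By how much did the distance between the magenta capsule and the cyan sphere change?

+0.5

Before: roughly 2.1 units apart; after: 2.6. That's 0.5 units further apart.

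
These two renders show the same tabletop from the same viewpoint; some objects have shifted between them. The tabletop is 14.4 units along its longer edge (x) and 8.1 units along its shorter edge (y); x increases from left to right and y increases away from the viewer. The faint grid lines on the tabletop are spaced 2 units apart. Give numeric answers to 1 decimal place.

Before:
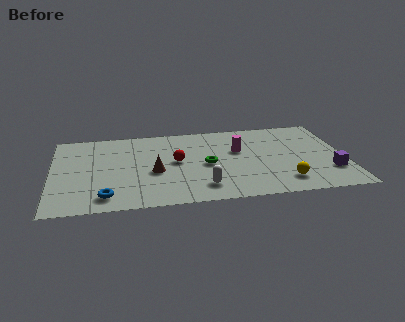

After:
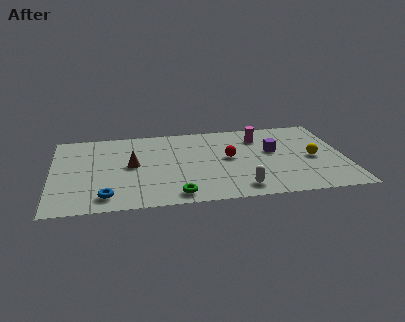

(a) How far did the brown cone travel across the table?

1.4

From (5.0, 3.4) to (3.9, 4.2), the brown cone covered √(1.1² + 0.8²) ≈ 1.4 units.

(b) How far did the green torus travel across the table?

3.2

From (7.6, 3.8) to (6.0, 1.0), the green torus covered √(1.6² + 2.8²) ≈ 3.2 units.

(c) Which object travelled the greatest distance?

the purple cube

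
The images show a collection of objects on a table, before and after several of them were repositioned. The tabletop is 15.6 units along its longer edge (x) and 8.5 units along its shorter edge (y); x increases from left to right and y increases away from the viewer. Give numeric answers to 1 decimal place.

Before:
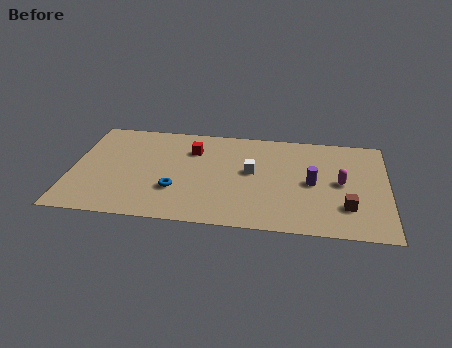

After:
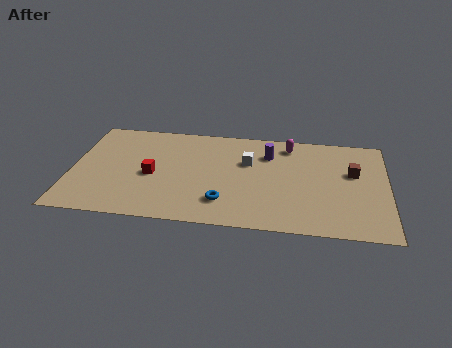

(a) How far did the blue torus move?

2.5

The blue torus moved from about (5.2, 2.7) to (7.6, 2.0), a distance of √(2.4² + 0.7²) ≈ 2.5.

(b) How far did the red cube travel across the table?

3.1

The red cube moved from about (5.9, 6.2) to (4.0, 3.8), a distance of √(1.9² + 2.4²) ≈ 3.1.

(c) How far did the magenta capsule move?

3.9

The magenta capsule was near (13.3, 4.3) before and (10.7, 7.2) after, so it travelled √(2.6² + 2.9²) ≈ 3.9 units.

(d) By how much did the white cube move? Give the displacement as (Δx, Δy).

(-0.2, 0.8)

The white cube started near (8.9, 4.7) and ended near (8.7, 5.5).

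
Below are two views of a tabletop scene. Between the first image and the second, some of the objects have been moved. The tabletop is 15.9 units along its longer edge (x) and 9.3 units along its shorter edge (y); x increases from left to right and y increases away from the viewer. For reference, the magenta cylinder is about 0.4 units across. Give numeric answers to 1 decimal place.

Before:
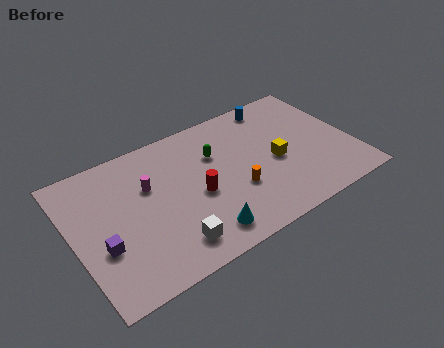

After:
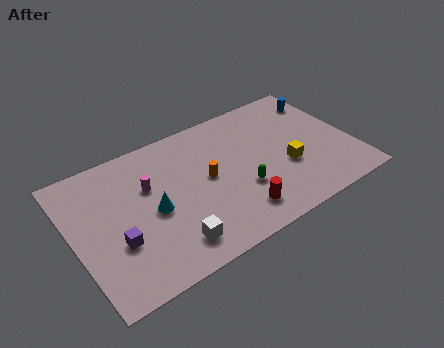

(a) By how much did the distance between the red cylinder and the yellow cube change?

-1.0

Before: roughly 4.6 units apart; after: 3.6. That's 1.0 units closer together.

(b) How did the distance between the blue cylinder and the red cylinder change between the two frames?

+1.6

They were about 6.7 units apart before and 8.3 after — 1.6 units further apart.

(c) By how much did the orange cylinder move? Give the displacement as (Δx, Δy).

(-1.4, 1.6)

From the two frames, the orange cylinder sits at roughly (9.0, 3.3) before and (7.6, 4.9) after.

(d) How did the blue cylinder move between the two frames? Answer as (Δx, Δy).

(2.7, -0.8)

From the two frames, the blue cylinder sits at roughly (12.2, 8.2) before and (14.9, 7.4) after.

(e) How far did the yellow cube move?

0.9

From (11.5, 4.2) to (12.0, 3.5), the yellow cube covered √(0.5² + 0.7²) ≈ 0.9 units.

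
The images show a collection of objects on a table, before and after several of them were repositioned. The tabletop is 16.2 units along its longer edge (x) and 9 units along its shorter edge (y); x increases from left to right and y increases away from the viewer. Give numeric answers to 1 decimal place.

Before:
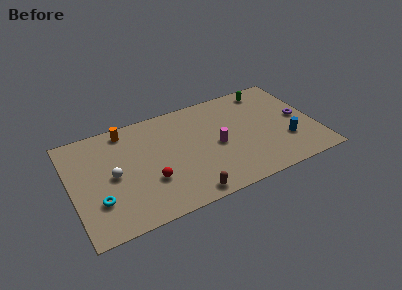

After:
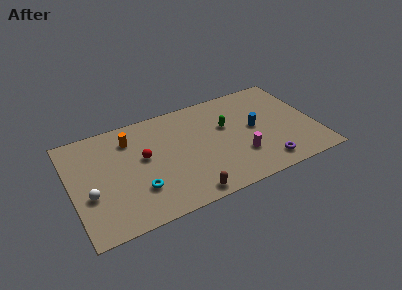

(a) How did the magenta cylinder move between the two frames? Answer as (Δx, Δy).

(1.4, -1.5)

From the two frames, the magenta cylinder sits at roughly (9.6, 4.2) before and (11.0, 2.7) after.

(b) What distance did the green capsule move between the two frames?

3.8

The green capsule moved from about (13.5, 7.8) to (10.4, 5.6), a distance of √(3.1² + 2.2²) ≈ 3.8.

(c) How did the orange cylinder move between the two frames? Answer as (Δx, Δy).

(0.2, -0.9)

From the two frames, the orange cylinder sits at roughly (3.9, 7.9) before and (4.1, 7.0) after.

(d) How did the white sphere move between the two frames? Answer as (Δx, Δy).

(-1.6, -1.0)

From the two frames, the white sphere sits at roughly (2.7, 4.4) before and (1.1, 3.4) after.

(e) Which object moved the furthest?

the purple torus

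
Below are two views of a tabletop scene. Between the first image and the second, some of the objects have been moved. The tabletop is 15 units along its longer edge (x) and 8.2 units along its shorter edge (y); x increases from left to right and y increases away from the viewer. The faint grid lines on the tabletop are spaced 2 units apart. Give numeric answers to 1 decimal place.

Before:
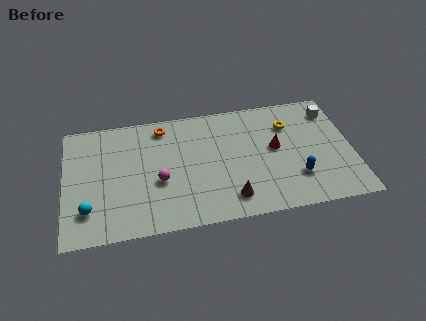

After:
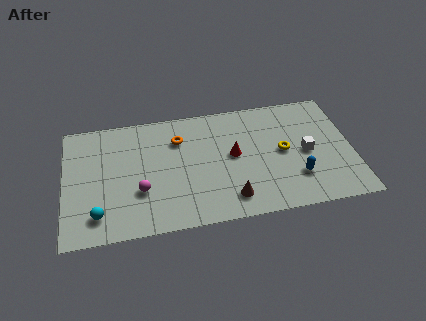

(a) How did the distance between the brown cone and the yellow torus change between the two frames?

-1.6

Before: roughly 5.6 units apart; after: 4.0. That's 1.6 units closer together.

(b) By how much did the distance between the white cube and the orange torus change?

-2.0

The distance was about 8.9 in the first image and 6.9 in the second, so they moved 2.0 units closer together.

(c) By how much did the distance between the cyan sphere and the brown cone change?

-0.5

The distance was about 7.3 in the first image and 6.8 in the second, so they moved 0.5 units closer together.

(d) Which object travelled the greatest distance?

the white cube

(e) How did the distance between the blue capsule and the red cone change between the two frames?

+1.4

Before: roughly 2.4 units apart; after: 3.8. That's 1.4 units further apart.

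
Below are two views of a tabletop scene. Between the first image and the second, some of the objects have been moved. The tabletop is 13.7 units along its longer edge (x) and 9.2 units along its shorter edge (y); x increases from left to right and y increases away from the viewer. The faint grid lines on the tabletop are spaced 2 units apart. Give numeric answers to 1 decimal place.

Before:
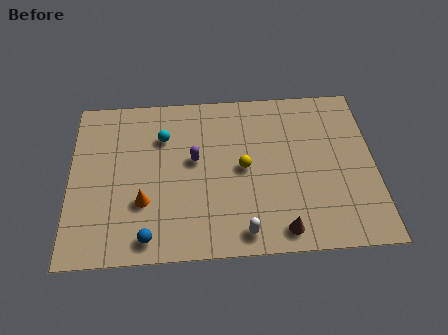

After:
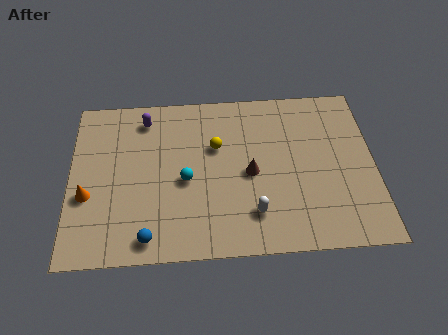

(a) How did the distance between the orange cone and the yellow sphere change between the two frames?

+1.5

The distance was about 4.8 in the first image and 6.3 in the second, so they moved 1.5 units further apart.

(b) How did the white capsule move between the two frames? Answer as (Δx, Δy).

(0.5, 1.0)

The white capsule was at about (7.7, 1.1) and moved to about (8.2, 2.1).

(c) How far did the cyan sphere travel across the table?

2.7

The cyan sphere was near (4.2, 6.6) before and (5.2, 4.1) after, so it travelled √(1.0² + 2.5²) ≈ 2.7 units.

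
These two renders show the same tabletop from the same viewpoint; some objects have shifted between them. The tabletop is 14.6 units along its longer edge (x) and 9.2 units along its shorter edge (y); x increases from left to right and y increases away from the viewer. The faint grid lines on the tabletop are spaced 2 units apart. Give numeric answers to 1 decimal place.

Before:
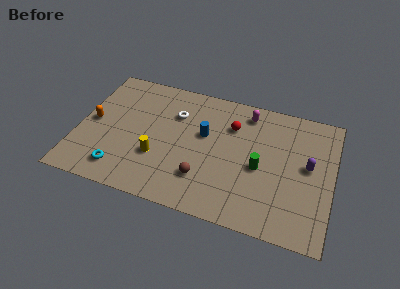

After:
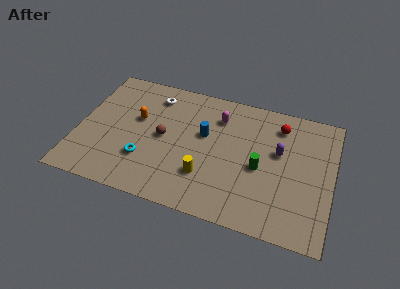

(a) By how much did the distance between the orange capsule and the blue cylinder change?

-2.6

The distance was about 6.5 in the first image and 3.9 in the second, so they moved 2.6 units closer together.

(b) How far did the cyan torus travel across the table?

1.7

The cyan torus moved from about (2.7, 1.6) to (4.0, 2.7), a distance of √(1.3² + 1.1²) ≈ 1.7.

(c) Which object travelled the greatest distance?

the brown sphere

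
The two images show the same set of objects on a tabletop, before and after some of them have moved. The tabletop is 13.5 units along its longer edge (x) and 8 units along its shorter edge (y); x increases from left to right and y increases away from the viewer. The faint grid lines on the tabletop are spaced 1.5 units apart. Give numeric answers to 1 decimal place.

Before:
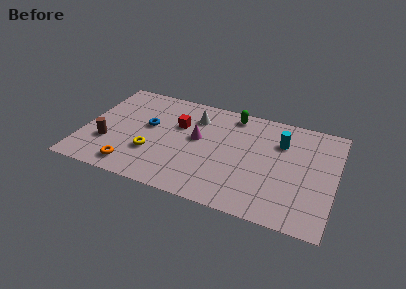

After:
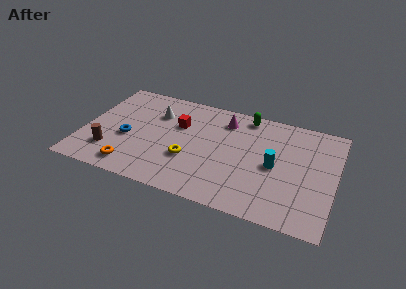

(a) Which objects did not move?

the red cube and the orange torus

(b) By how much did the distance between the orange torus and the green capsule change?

+0.5

They were about 7.6 units apart before and 8.1 after — 0.5 units further apart.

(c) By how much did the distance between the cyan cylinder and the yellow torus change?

-2.8

The distance was about 7.4 in the first image and 4.6 in the second, so they moved 2.8 units closer together.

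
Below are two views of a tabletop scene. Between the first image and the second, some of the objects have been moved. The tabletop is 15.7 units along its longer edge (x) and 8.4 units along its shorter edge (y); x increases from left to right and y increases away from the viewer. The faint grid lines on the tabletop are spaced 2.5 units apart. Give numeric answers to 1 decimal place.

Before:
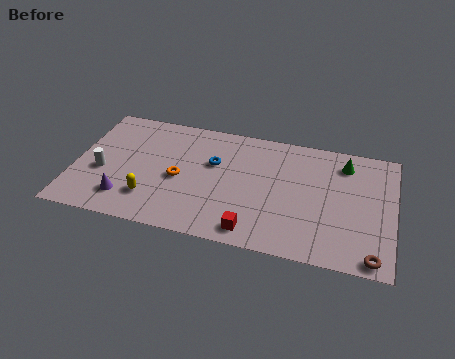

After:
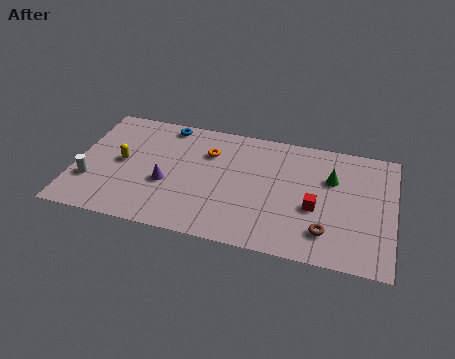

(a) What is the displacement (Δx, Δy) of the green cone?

(-0.6, -1.2)

The green cone was at about (13.2, 6.8) and moved to about (12.6, 5.6).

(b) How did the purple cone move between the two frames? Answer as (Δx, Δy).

(1.9, 1.5)

The purple cone was at about (2.7, 1.8) and moved to about (4.6, 3.3).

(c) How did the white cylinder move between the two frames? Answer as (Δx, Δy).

(-0.5, -0.8)

The white cylinder was at about (1.4, 3.4) and moved to about (0.9, 2.6).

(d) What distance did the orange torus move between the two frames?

2.6

From (5.2, 3.8) to (6.5, 6.0), the orange torus covered √(1.3² + 2.2²) ≈ 2.6 units.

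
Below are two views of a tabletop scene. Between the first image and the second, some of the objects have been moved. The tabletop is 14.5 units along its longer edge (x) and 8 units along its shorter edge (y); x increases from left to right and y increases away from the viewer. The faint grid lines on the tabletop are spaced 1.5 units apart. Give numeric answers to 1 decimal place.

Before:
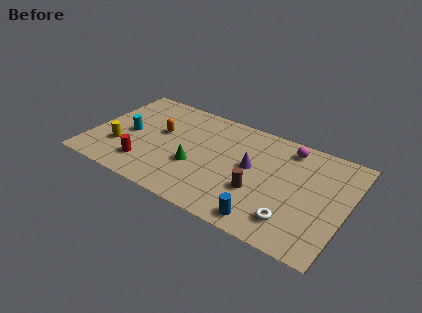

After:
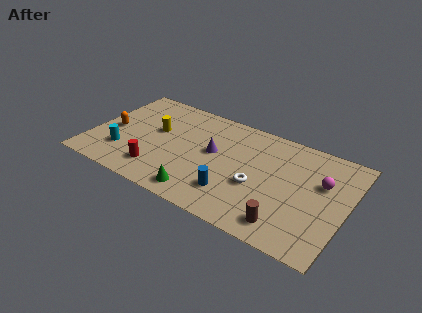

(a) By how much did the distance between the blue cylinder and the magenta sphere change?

-0.3

The distance was about 5.8 in the first image and 5.5 in the second, so they moved 0.3 units closer together.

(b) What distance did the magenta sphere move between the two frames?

2.7

The magenta sphere moved from about (10.9, 6.8) to (13.0, 5.1), a distance of √(2.1² + 1.7²) ≈ 2.7.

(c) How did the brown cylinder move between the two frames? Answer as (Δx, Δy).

(1.8, -1.5)

From the two frames, the brown cylinder sits at roughly (9.7, 2.8) before and (11.5, 1.3) after.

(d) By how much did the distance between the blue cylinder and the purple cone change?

-0.7

The distance was about 3.6 in the first image and 2.9 in the second, so they moved 0.7 units closer together.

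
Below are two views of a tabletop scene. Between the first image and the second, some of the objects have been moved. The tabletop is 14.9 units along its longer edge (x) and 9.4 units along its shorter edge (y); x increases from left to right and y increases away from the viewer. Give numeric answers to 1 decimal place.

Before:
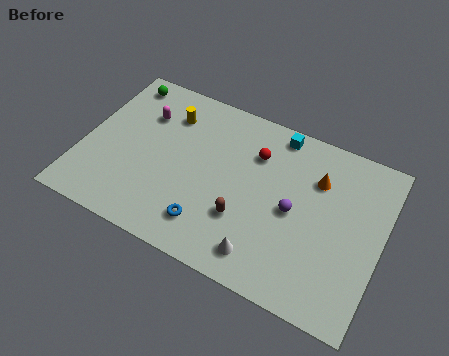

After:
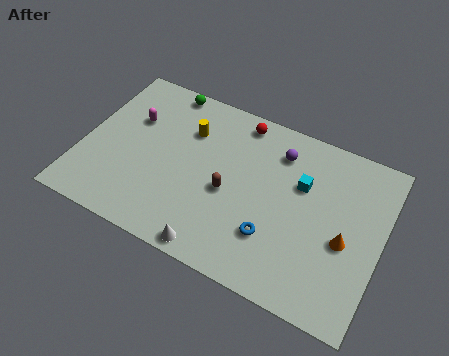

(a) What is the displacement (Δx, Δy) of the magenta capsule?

(-0.5, -0.5)

The magenta capsule was at about (2.7, 6.7) and moved to about (2.2, 6.2).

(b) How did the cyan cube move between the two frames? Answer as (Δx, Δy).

(1.5, -2.3)

The cyan cube was at about (9.3, 8.4) and moved to about (10.8, 6.1).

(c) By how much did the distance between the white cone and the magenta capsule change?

-1.2

They were about 8.6 units apart before and 7.4 after — 1.2 units closer together.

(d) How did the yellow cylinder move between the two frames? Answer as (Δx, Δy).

(1.1, -0.5)

The yellow cylinder started near (3.9, 7.2) and ended near (5.0, 6.7).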